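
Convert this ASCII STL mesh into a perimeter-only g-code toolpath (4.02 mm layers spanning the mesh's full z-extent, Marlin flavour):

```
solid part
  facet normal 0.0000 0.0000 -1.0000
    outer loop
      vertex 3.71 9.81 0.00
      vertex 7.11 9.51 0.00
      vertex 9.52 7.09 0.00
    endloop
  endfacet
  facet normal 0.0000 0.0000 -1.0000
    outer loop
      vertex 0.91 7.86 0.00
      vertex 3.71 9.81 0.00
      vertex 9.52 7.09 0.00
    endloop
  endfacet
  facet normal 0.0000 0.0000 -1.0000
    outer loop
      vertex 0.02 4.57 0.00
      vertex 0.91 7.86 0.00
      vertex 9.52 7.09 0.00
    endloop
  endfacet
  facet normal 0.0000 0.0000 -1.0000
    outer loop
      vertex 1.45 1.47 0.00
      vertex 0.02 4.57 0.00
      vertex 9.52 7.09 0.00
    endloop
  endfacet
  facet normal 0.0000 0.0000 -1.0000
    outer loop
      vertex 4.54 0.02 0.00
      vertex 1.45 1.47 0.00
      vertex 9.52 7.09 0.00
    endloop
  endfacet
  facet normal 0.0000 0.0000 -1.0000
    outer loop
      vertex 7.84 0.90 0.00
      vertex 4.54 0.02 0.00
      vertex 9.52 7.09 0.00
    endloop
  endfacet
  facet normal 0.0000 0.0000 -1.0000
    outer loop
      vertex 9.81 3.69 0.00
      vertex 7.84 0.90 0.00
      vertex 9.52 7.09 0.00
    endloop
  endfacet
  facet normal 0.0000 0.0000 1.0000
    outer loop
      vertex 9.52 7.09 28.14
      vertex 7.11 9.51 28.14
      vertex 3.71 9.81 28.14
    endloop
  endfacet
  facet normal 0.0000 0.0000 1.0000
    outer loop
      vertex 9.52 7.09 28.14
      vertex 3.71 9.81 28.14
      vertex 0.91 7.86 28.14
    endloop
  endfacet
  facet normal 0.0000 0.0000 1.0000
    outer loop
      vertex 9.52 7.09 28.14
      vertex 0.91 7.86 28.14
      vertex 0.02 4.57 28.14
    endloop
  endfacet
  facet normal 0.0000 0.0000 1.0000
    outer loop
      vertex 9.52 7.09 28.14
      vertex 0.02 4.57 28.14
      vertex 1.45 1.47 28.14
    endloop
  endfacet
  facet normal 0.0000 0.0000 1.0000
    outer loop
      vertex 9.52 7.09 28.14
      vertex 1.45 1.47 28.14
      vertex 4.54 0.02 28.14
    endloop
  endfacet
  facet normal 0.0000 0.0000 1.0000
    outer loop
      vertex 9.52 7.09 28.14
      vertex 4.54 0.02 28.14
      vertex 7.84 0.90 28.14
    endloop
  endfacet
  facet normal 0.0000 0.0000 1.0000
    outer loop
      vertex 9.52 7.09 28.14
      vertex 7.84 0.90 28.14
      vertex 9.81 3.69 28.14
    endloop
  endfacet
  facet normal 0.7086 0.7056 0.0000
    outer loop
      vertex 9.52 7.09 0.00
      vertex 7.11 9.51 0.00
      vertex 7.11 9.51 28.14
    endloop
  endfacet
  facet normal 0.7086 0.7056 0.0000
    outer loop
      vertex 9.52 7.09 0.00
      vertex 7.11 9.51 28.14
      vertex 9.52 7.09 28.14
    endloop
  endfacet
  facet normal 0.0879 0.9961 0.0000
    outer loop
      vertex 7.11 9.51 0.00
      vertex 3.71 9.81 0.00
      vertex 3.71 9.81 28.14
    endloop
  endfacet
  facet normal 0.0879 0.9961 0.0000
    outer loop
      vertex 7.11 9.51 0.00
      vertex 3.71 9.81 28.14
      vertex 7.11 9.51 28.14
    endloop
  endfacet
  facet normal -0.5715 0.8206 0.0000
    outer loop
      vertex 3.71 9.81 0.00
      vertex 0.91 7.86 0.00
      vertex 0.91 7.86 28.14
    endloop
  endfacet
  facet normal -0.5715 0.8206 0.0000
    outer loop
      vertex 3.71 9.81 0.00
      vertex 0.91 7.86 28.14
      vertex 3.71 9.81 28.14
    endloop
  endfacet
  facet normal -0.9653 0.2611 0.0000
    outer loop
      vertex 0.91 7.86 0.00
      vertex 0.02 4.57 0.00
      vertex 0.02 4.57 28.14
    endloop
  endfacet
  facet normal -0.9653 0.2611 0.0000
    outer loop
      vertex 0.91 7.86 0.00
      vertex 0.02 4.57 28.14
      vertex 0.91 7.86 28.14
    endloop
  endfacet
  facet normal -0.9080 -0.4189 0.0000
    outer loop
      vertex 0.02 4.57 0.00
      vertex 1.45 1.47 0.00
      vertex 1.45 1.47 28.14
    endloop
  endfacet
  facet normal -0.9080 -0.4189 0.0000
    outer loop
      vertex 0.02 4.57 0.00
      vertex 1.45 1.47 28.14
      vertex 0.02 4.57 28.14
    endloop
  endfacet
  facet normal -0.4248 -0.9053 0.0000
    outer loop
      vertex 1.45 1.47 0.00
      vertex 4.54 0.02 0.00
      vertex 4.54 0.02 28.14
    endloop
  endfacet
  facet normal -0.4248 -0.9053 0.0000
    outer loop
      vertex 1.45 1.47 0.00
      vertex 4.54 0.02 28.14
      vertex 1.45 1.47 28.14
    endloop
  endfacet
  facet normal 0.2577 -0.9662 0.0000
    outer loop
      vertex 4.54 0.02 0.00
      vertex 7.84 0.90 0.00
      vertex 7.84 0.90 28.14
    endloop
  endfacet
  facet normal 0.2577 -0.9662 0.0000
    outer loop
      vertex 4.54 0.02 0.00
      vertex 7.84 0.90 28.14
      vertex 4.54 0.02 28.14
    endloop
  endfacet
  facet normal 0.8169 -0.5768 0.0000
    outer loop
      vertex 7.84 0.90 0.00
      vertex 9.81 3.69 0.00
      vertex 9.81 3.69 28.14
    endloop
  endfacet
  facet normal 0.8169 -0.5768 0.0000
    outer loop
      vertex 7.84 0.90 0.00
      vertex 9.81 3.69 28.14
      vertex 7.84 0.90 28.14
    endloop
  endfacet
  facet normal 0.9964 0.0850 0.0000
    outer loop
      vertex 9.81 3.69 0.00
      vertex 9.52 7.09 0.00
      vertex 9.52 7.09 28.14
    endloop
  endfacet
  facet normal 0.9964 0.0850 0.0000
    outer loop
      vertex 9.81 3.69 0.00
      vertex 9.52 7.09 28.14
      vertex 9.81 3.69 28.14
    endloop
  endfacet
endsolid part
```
; perimeter-only toolpath
G21 ; units = mm
G90 ; absolute positioning
G28 ; home
; layer 1
G0 Z4.02
G0 X9.52 Y7.09
G1 X7.11 Y9.51
G1 X3.71 Y9.81
G1 X0.91 Y7.86
G1 X0.02 Y4.57
G1 X1.45 Y1.47
G1 X4.54 Y0.02
G1 X7.84 Y0.90
G1 X9.81 Y3.69
G1 X9.52 Y7.09
; layer 2
G0 Z8.04
G0 X9.52 Y7.09
G1 X7.11 Y9.51
G1 X3.71 Y9.81
G1 X0.91 Y7.86
G1 X0.02 Y4.57
G1 X1.45 Y1.47
G1 X4.54 Y0.02
G1 X7.84 Y0.90
G1 X9.81 Y3.69
G1 X9.52 Y7.09
; layer 3
G0 Z12.06
G0 X9.52 Y7.09
G1 X7.11 Y9.51
G1 X3.71 Y9.81
G1 X0.91 Y7.86
G1 X0.02 Y4.57
G1 X1.45 Y1.47
G1 X4.54 Y0.02
G1 X7.84 Y0.90
G1 X9.81 Y3.69
G1 X9.52 Y7.09
; layer 4
G0 Z16.08
G0 X9.52 Y7.09
G1 X7.11 Y9.51
G1 X3.71 Y9.81
G1 X0.91 Y7.86
G1 X0.02 Y4.57
G1 X1.45 Y1.47
G1 X4.54 Y0.02
G1 X7.84 Y0.90
G1 X9.81 Y3.69
G1 X9.52 Y7.09
; layer 5
G0 Z20.10
G0 X9.52 Y7.09
G1 X7.11 Y9.51
G1 X3.71 Y9.81
G1 X0.91 Y7.86
G1 X0.02 Y4.57
G1 X1.45 Y1.47
G1 X4.54 Y0.02
G1 X7.84 Y0.90
G1 X9.81 Y3.69
G1 X9.52 Y7.09
; layer 6
G0 Z24.12
G0 X9.52 Y7.09
G1 X7.11 Y9.51
G1 X3.71 Y9.81
G1 X0.91 Y7.86
G1 X0.02 Y4.57
G1 X1.45 Y1.47
G1 X4.54 Y0.02
G1 X7.84 Y0.90
G1 X9.81 Y3.69
G1 X9.52 Y7.09
; layer 7
G0 Z28.14
G0 X9.52 Y7.09
G1 X7.11 Y9.51
G1 X3.71 Y9.81
G1 X0.91 Y7.86
G1 X0.02 Y4.57
G1 X1.45 Y1.47
G1 X4.54 Y0.02
G1 X7.84 Y0.90
G1 X9.81 Y3.69
G1 X9.52 Y7.09
M2 ; end

The solid is a regular 9-sided prism (a cylinder approximated with 9 flat sides), circumscribed radius ≈ 4.99 mm, height ≈ 28.1 mm. Slicing at Δz = 4.02 mm — 7 equal slices spanning the solid's height, so layer i sits at z = i·h/7 — gives 7 non-empty perimeters. Each is a 9-segment closed polygon; G0 lifts to the layer z and rapids to the start vertex, then G1 traces the edges.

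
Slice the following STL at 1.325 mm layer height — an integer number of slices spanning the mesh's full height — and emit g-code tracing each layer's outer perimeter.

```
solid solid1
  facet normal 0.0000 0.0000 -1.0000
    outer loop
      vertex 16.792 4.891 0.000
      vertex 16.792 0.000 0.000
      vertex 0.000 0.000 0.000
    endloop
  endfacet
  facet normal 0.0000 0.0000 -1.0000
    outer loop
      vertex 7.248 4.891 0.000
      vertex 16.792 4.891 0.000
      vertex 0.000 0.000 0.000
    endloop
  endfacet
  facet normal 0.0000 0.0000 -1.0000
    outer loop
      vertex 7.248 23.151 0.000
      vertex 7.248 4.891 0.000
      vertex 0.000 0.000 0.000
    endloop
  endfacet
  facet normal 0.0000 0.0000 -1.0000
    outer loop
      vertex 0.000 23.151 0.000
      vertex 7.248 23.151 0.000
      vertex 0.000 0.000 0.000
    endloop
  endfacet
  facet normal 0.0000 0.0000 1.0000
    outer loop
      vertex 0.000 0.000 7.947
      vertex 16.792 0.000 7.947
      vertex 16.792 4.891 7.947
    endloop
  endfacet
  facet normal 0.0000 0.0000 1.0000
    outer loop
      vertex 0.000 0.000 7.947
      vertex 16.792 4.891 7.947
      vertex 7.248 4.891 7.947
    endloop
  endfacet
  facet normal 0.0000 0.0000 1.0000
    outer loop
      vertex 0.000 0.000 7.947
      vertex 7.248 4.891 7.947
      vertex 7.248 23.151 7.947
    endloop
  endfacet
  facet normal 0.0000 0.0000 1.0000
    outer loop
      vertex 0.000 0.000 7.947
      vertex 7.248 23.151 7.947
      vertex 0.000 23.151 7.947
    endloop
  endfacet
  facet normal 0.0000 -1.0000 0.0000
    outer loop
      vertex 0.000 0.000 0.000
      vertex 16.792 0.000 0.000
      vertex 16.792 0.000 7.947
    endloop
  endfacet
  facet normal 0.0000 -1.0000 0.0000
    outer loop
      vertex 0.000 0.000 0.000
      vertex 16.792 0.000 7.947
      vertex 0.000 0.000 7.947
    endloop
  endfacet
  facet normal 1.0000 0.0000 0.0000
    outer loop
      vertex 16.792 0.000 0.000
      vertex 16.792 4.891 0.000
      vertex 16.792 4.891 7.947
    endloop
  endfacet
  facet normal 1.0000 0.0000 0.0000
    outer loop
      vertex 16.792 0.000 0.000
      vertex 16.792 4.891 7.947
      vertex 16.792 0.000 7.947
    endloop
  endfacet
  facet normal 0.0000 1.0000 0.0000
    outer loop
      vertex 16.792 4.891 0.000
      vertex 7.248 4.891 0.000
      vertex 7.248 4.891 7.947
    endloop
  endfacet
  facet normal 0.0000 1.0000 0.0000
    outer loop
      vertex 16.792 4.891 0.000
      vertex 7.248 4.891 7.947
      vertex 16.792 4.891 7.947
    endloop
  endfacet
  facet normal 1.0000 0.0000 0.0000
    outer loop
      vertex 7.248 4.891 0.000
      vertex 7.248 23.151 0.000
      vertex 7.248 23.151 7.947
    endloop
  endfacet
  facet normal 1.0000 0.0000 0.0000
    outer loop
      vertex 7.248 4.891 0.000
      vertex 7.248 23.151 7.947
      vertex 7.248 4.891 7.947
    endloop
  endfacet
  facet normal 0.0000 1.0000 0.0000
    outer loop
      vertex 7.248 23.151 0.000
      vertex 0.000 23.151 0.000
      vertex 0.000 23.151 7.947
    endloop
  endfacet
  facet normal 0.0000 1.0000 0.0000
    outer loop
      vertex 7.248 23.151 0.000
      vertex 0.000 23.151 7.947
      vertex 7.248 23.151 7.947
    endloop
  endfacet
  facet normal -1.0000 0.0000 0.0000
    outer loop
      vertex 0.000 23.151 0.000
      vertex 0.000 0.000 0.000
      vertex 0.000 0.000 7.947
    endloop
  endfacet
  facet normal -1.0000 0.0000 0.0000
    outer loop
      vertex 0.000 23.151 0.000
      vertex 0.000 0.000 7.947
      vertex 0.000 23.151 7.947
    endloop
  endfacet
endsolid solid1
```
; perimeter-only toolpath
G21 ; units = mm
G90 ; absolute positioning
G28 ; home
; layer 1
G0 Z1.325
G0 X0.000 Y0.000
G1 X16.792 Y0.000
G1 X16.792 Y4.891
G1 X7.248 Y4.891
G1 X7.248 Y23.151
G1 X0.000 Y23.151
G1 X0.000 Y0.000
; layer 2
G0 Z2.649
G0 X0.000 Y0.000
G1 X16.792 Y0.000
G1 X16.792 Y4.891
G1 X7.248 Y4.891
G1 X7.248 Y23.151
G1 X0.000 Y23.151
G1 X0.000 Y0.000
; layer 3
G0 Z3.974
G0 X0.000 Y0.000
G1 X16.792 Y0.000
G1 X16.792 Y4.891
G1 X7.248 Y4.891
G1 X7.248 Y23.151
G1 X0.000 Y23.151
G1 X0.000 Y0.000
; layer 4
G0 Z5.298
G0 X0.000 Y0.000
G1 X16.792 Y0.000
G1 X16.792 Y4.891
G1 X7.248 Y4.891
G1 X7.248 Y23.151
G1 X0.000 Y23.151
G1 X0.000 Y0.000
; layer 5
G0 Z6.623
G0 X0.000 Y0.000
G1 X16.792 Y0.000
G1 X16.792 Y4.891
G1 X7.248 Y4.891
G1 X7.248 Y23.151
G1 X0.000 Y23.151
G1 X0.000 Y0.000
; layer 6
G0 Z7.947
G0 X0.000 Y0.000
G1 X16.792 Y0.000
G1 X16.792 Y4.891
G1 X7.248 Y4.891
G1 X7.248 Y23.151
G1 X0.000 Y23.151
G1 X0.000 Y0.000
M2 ; end

The solid is an L-shaped prism: outer 16.8 × 23.2 mm, arm thicknesses ≈ 4.89 mm (horizontal) and 7.25 mm (vertical), extruded 7.95 mm in z. Slicing at Δz = 1.325 mm — 6 equal slices spanning the solid's height, so layer i sits at z = i·h/6 — gives 6 non-empty perimeters. Each is a 6-segment closed polygon; G0 lifts to the layer z and rapids to the start vertex, then G1 traces the edges.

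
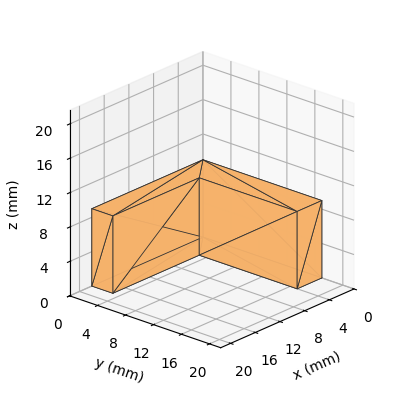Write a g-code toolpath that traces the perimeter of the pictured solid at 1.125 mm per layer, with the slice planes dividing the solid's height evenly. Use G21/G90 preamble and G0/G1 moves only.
Reading the render: the shape is an L-shaped prism: outer 18 × 17 mm, arm thicknesses ≈ 3 mm (horizontal) and 4 mm (vertical), extruded 9 mm in z (dimensions read to the nearest mm from the axis ticks). For the g-code, the solid's height is divided into equal slices at the stated Δz and each level perimeter traced with G1 moves after a G0 lift.

; perimeter-only toolpath
G21 ; units = mm
G90 ; absolute positioning
G28 ; home
; layer 1
G0 Z1.125
G0 X0.000 Y0.000
G1 X18.000 Y0.000
G1 X18.000 Y3.000
G1 X4.000 Y3.000
G1 X4.000 Y17.000
G1 X0.000 Y17.000
G1 X0.000 Y0.000
; layer 2
G0 Z2.250
G0 X0.000 Y0.000
G1 X18.000 Y0.000
G1 X18.000 Y3.000
G1 X4.000 Y3.000
G1 X4.000 Y17.000
G1 X0.000 Y17.000
G1 X0.000 Y0.000
; layer 3
G0 Z3.375
G0 X0.000 Y0.000
G1 X18.000 Y0.000
G1 X18.000 Y3.000
G1 X4.000 Y3.000
G1 X4.000 Y17.000
G1 X0.000 Y17.000
G1 X0.000 Y0.000
; layer 4
G0 Z4.500
G0 X0.000 Y0.000
G1 X18.000 Y0.000
G1 X18.000 Y3.000
G1 X4.000 Y3.000
G1 X4.000 Y17.000
G1 X0.000 Y17.000
G1 X0.000 Y0.000
; layer 5
G0 Z5.625
G0 X0.000 Y0.000
G1 X18.000 Y0.000
G1 X18.000 Y3.000
G1 X4.000 Y3.000
G1 X4.000 Y17.000
G1 X0.000 Y17.000
G1 X0.000 Y0.000
; layer 6
G0 Z6.750
G0 X0.000 Y0.000
G1 X18.000 Y0.000
G1 X18.000 Y3.000
G1 X4.000 Y3.000
G1 X4.000 Y17.000
G1 X0.000 Y17.000
G1 X0.000 Y0.000
; layer 7
G0 Z7.875
G0 X0.000 Y0.000
G1 X18.000 Y0.000
G1 X18.000 Y3.000
G1 X4.000 Y3.000
G1 X4.000 Y17.000
G1 X0.000 Y17.000
G1 X0.000 Y0.000
; layer 8
G0 Z9.000
G0 X0.000 Y0.000
G1 X18.000 Y0.000
G1 X18.000 Y3.000
G1 X4.000 Y3.000
G1 X4.000 Y17.000
G1 X0.000 Y17.000
G1 X0.000 Y0.000
M2 ; end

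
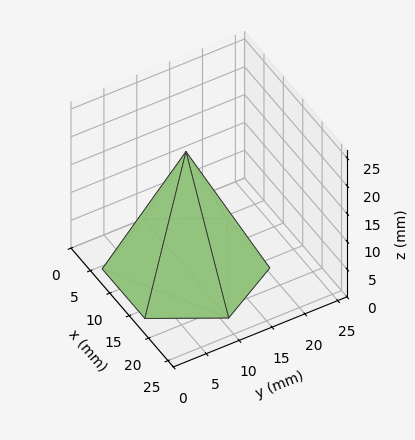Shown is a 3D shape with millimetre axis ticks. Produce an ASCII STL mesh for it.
Reading the render: the shape is a regular 6-sided pyramid, base circumscribed radius ≈ 11 mm, apex at z ≈ 21 mm (dimensions read to the nearest mm from the axis ticks). For the STL, each face is triangulated and given an outward normal.

solid part
  facet normal 0.0000 0.0000 -1.0000
    outer loop
      vertex 5.5 20.5 0.0
      vertex 16.5 20.5 0.0
      vertex 22.0 11.0 0.0
    endloop
  endfacet
  facet normal 0.0000 0.0000 -1.0000
    outer loop
      vertex 0.0 11.0 0.0
      vertex 5.5 20.5 0.0
      vertex 22.0 11.0 0.0
    endloop
  endfacet
  facet normal 0.0000 0.0000 -1.0000
    outer loop
      vertex 5.5 1.5 0.0
      vertex 0.0 11.0 0.0
      vertex 22.0 11.0 0.0
    endloop
  endfacet
  facet normal 0.0000 0.0000 -1.0000
    outer loop
      vertex 16.5 1.5 0.0
      vertex 5.5 1.5 0.0
      vertex 22.0 11.0 0.0
    endloop
  endfacet
  facet normal 0.7882 0.4563 0.4129
    outer loop
      vertex 22.0 11.0 0.0
      vertex 16.5 20.5 0.0
      vertex 11.0 11.0 21.0
    endloop
  endfacet
  facet normal 0.0000 0.9111 0.4122
    outer loop
      vertex 16.5 20.5 0.0
      vertex 5.5 20.5 0.0
      vertex 11.0 11.0 21.0
    endloop
  endfacet
  facet normal -0.7882 0.4563 0.4129
    outer loop
      vertex 5.5 20.5 0.0
      vertex 0.0 11.0 0.0
      vertex 11.0 11.0 21.0
    endloop
  endfacet
  facet normal -0.7882 -0.4563 0.4129
    outer loop
      vertex 0.0 11.0 0.0
      vertex 5.5 1.5 0.0
      vertex 11.0 11.0 21.0
    endloop
  endfacet
  facet normal 0.0000 -0.9111 0.4122
    outer loop
      vertex 5.5 1.5 0.0
      vertex 16.5 1.5 0.0
      vertex 11.0 11.0 21.0
    endloop
  endfacet
  facet normal 0.7882 -0.4563 0.4129
    outer loop
      vertex 16.5 1.5 0.0
      vertex 22.0 11.0 0.0
      vertex 11.0 11.0 21.0
    endloop
  endfacet
endsolid part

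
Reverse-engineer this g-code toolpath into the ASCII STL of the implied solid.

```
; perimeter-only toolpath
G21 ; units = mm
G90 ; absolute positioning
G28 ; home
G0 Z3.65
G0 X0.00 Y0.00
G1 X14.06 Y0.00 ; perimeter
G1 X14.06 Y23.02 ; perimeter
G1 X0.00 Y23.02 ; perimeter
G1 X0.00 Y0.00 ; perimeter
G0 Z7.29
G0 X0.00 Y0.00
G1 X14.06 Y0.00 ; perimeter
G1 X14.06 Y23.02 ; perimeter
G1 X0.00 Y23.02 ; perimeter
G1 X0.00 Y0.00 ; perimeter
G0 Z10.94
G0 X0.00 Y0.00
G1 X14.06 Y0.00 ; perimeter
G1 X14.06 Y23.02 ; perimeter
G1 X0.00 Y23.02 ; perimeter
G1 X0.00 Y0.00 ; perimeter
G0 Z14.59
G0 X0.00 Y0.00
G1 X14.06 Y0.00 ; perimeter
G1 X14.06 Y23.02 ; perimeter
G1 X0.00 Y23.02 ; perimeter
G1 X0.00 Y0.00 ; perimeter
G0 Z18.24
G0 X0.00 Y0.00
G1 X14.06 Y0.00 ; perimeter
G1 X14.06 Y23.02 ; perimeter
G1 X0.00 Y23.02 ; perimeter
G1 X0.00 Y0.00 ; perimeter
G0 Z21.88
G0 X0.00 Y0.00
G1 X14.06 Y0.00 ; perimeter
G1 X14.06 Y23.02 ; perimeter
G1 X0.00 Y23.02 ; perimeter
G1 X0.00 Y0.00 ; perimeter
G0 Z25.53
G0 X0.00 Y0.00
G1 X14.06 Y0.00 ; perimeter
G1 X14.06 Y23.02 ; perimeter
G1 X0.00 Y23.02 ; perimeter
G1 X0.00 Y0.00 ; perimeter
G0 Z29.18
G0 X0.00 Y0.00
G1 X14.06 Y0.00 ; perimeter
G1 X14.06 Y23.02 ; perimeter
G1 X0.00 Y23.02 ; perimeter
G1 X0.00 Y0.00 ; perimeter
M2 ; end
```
solid part
  facet normal 0.0000 0.0000 -1.0000
    outer loop
      vertex 14.06 23.02 0.00
      vertex 14.06 0.00 0.00
      vertex 0.00 0.00 0.00
    endloop
  endfacet
  facet normal 0.0000 0.0000 -1.0000
    outer loop
      vertex 0.00 23.02 0.00
      vertex 14.06 23.02 0.00
      vertex 0.00 0.00 0.00
    endloop
  endfacet
  facet normal 0.0000 0.0000 1.0000
    outer loop
      vertex 0.00 0.00 29.18
      vertex 14.06 0.00 29.18
      vertex 14.06 23.02 29.18
    endloop
  endfacet
  facet normal 0.0000 0.0000 1.0000
    outer loop
      vertex 0.00 0.00 29.18
      vertex 14.06 23.02 29.18
      vertex 0.00 23.02 29.18
    endloop
  endfacet
  facet normal 0.0000 -1.0000 0.0000
    outer loop
      vertex 0.00 0.00 0.00
      vertex 14.06 0.00 0.00
      vertex 14.06 0.00 29.18
    endloop
  endfacet
  facet normal 0.0000 -1.0000 0.0000
    outer loop
      vertex 0.00 0.00 0.00
      vertex 14.06 0.00 29.18
      vertex 0.00 0.00 29.18
    endloop
  endfacet
  facet normal 0.0000 1.0000 0.0000
    outer loop
      vertex 14.06 23.02 29.18
      vertex 14.06 23.02 0.00
      vertex 0.00 23.02 0.00
    endloop
  endfacet
  facet normal 0.0000 1.0000 0.0000
    outer loop
      vertex 0.00 23.02 29.18
      vertex 14.06 23.02 29.18
      vertex 0.00 23.02 0.00
    endloop
  endfacet
  facet normal -1.0000 0.0000 0.0000
    outer loop
      vertex 0.00 23.02 29.18
      vertex 0.00 23.02 0.00
      vertex 0.00 0.00 0.00
    endloop
  endfacet
  facet normal -1.0000 0.0000 0.0000
    outer loop
      vertex 0.00 0.00 29.18
      vertex 0.00 23.02 29.18
      vertex 0.00 0.00 0.00
    endloop
  endfacet
  facet normal 1.0000 0.0000 0.0000
    outer loop
      vertex 14.06 0.00 0.00
      vertex 14.06 23.02 0.00
      vertex 14.06 23.02 29.18
    endloop
  endfacet
  facet normal 1.0000 0.0000 0.0000
    outer loop
      vertex 14.06 0.00 0.00
      vertex 14.06 23.02 29.18
      vertex 14.06 0.00 29.18
    endloop
  endfacet
endsolid part

The G0 Z moves step by Δz≈3.65 mm. Every layer's G1 loop is the same polygon, so the solid is a straight extrusion of it from z=0 to z≈29.2. Closing with flat bottom and top caps and triangulating gives 12 facets — a rectangular box, roughly 14.1 × 23 mm footprint and 29.2 mm tall.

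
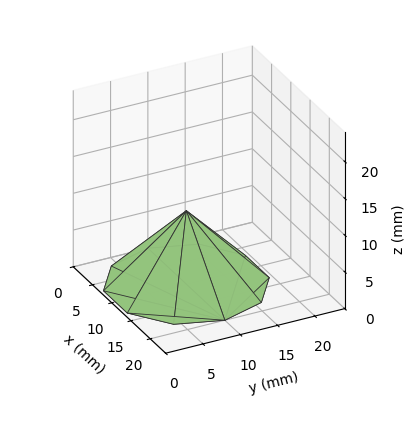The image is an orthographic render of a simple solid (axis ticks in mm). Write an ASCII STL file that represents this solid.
Reading the render: the shape is a regular 10-sided pyramid, base circumscribed radius ≈ 10 mm, apex at z ≈ 10 mm (dimensions read to the nearest mm from the axis ticks). For the STL, each face is triangulated and given an outward normal.

solid part
  facet normal 0.0000 0.0000 -1.0000
    outer loop
      vertex 13.090 19.511 0.000
      vertex 18.090 15.878 0.000
      vertex 20.000 10.000 0.000
    endloop
  endfacet
  facet normal 0.0000 0.0000 -1.0000
    outer loop
      vertex 6.910 19.511 0.000
      vertex 13.090 19.511 0.000
      vertex 20.000 10.000 0.000
    endloop
  endfacet
  facet normal 0.0000 0.0000 -1.0000
    outer loop
      vertex 1.910 15.878 0.000
      vertex 6.910 19.511 0.000
      vertex 20.000 10.000 0.000
    endloop
  endfacet
  facet normal 0.0000 0.0000 -1.0000
    outer loop
      vertex 0.000 10.000 0.000
      vertex 1.910 15.878 0.000
      vertex 20.000 10.000 0.000
    endloop
  endfacet
  facet normal 0.0000 0.0000 -1.0000
    outer loop
      vertex 1.910 4.122 0.000
      vertex 0.000 10.000 0.000
      vertex 20.000 10.000 0.000
    endloop
  endfacet
  facet normal 0.0000 0.0000 -1.0000
    outer loop
      vertex 6.910 0.489 0.000
      vertex 1.910 4.122 0.000
      vertex 20.000 10.000 0.000
    endloop
  endfacet
  facet normal 0.0000 0.0000 -1.0000
    outer loop
      vertex 13.090 0.489 0.000
      vertex 6.910 0.489 0.000
      vertex 20.000 10.000 0.000
    endloop
  endfacet
  facet normal 0.0000 0.0000 -1.0000
    outer loop
      vertex 18.090 4.122 0.000
      vertex 13.090 0.489 0.000
      vertex 20.000 10.000 0.000
    endloop
  endfacet
  facet normal 0.6891 0.2239 0.6891
    outer loop
      vertex 20.000 10.000 0.000
      vertex 18.090 15.878 0.000
      vertex 10.000 10.000 10.000
    endloop
  endfacet
  facet normal 0.4259 0.5862 0.6892
    outer loop
      vertex 18.090 15.878 0.000
      vertex 13.090 19.511 0.000
      vertex 10.000 10.000 10.000
    endloop
  endfacet
  facet normal 0.0000 0.7246 0.6892
    outer loop
      vertex 13.090 19.511 0.000
      vertex 6.910 19.511 0.000
      vertex 10.000 10.000 10.000
    endloop
  endfacet
  facet normal -0.4259 0.5862 0.6892
    outer loop
      vertex 6.910 19.511 0.000
      vertex 1.910 15.878 0.000
      vertex 10.000 10.000 10.000
    endloop
  endfacet
  facet normal -0.6891 0.2239 0.6891
    outer loop
      vertex 1.910 15.878 0.000
      vertex 0.000 10.000 0.000
      vertex 10.000 10.000 10.000
    endloop
  endfacet
  facet normal -0.6891 -0.2239 0.6891
    outer loop
      vertex 0.000 10.000 0.000
      vertex 1.910 4.122 0.000
      vertex 10.000 10.000 10.000
    endloop
  endfacet
  facet normal -0.4259 -0.5862 0.6892
    outer loop
      vertex 1.910 4.122 0.000
      vertex 6.910 0.489 0.000
      vertex 10.000 10.000 10.000
    endloop
  endfacet
  facet normal 0.0000 -0.7246 0.6892
    outer loop
      vertex 6.910 0.489 0.000
      vertex 13.090 0.489 0.000
      vertex 10.000 10.000 10.000
    endloop
  endfacet
  facet normal 0.4259 -0.5862 0.6892
    outer loop
      vertex 13.090 0.489 0.000
      vertex 18.090 4.122 0.000
      vertex 10.000 10.000 10.000
    endloop
  endfacet
  facet normal 0.6891 -0.2239 0.6891
    outer loop
      vertex 18.090 4.122 0.000
      vertex 20.000 10.000 0.000
      vertex 10.000 10.000 10.000
    endloop
  endfacet
endsolid part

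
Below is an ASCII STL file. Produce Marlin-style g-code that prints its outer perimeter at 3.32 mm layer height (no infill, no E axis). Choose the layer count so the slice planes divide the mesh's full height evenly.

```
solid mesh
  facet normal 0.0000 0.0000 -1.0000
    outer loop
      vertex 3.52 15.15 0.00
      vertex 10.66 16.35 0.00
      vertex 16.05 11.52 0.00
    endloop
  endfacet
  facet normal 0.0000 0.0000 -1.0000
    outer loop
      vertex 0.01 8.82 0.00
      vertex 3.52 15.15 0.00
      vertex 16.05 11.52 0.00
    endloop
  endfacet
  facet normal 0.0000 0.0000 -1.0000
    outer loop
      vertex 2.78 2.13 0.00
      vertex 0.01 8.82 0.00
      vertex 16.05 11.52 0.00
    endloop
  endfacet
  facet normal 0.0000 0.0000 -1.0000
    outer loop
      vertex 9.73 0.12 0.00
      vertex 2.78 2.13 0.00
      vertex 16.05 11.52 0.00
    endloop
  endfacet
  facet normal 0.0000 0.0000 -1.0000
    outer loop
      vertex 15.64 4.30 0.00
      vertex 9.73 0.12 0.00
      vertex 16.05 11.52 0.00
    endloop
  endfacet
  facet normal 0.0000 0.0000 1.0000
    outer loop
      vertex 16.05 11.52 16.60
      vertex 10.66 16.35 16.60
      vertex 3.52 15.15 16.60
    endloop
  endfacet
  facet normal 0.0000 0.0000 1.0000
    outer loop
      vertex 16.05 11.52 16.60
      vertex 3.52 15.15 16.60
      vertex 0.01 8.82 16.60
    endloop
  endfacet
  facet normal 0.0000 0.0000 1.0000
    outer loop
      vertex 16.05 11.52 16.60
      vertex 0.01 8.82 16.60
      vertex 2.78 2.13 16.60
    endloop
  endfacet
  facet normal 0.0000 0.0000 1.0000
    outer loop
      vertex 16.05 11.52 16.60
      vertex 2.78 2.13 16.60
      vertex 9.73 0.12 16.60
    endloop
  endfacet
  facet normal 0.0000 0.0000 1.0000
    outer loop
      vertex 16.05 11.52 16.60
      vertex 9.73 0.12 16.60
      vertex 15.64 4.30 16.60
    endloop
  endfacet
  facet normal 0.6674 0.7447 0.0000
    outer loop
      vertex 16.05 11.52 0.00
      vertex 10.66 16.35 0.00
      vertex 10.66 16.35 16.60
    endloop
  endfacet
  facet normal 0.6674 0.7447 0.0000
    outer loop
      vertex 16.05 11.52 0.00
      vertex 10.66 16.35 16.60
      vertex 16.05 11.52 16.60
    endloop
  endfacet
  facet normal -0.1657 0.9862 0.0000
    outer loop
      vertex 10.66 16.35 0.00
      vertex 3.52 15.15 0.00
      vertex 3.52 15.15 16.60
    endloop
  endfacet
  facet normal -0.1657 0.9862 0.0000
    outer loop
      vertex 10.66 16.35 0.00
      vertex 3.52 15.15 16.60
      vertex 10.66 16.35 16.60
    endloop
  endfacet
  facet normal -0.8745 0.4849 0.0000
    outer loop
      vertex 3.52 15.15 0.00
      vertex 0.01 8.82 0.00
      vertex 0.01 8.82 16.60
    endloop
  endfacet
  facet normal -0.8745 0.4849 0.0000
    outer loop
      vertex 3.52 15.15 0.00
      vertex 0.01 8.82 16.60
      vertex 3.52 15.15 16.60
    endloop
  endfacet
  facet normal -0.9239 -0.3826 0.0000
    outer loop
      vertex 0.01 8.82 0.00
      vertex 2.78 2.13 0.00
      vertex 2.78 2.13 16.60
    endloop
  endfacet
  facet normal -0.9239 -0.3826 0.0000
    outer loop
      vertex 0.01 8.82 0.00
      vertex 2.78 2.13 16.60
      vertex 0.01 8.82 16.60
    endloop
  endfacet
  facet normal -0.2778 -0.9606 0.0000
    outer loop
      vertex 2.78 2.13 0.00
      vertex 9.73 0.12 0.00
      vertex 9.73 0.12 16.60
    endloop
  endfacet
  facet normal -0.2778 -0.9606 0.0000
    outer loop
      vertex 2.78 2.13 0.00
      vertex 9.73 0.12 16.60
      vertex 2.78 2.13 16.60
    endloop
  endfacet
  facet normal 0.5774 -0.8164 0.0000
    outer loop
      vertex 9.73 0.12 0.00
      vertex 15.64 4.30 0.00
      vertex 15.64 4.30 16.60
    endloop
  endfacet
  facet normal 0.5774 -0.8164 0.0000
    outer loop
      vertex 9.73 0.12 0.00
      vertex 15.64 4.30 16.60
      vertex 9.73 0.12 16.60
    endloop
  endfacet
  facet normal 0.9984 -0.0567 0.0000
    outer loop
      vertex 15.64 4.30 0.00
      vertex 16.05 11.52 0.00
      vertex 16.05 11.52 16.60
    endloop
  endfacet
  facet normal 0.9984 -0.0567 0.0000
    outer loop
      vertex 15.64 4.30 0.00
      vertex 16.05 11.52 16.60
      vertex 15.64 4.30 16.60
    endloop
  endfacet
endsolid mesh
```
; perimeter-only toolpath
G21 ; units = mm
G90 ; absolute positioning
G28 ; home
; layer 1
G0 Z3.32
G0 X16.05 Y11.52
G1 X10.66 Y16.35
G1 X3.52 Y15.15
G1 X0.01 Y8.82
G1 X2.78 Y2.13
G1 X9.73 Y0.12
G1 X15.64 Y4.30
G1 X16.05 Y11.52
; layer 2
G0 Z6.64
G0 X16.05 Y11.52
G1 X10.66 Y16.35
G1 X3.52 Y15.15
G1 X0.01 Y8.82
G1 X2.78 Y2.13
G1 X9.73 Y0.12
G1 X15.64 Y4.30
G1 X16.05 Y11.52
; layer 3
G0 Z9.96
G0 X16.05 Y11.52
G1 X10.66 Y16.35
G1 X3.52 Y15.15
G1 X0.01 Y8.82
G1 X2.78 Y2.13
G1 X9.73 Y0.12
G1 X15.64 Y4.30
G1 X16.05 Y11.52
; layer 4
G0 Z13.28
G0 X16.05 Y11.52
G1 X10.66 Y16.35
G1 X3.52 Y15.15
G1 X0.01 Y8.82
G1 X2.78 Y2.13
G1 X9.73 Y0.12
G1 X15.64 Y4.30
G1 X16.05 Y11.52
; layer 5
G0 Z16.60
G0 X16.05 Y11.52
G1 X10.66 Y16.35
G1 X3.52 Y15.15
G1 X0.01 Y8.82
G1 X2.78 Y2.13
G1 X9.73 Y0.12
G1 X15.64 Y4.30
G1 X16.05 Y11.52
M2 ; end

The solid is a regular 7-sided prism (a cylinder approximated with 7 flat sides), circumscribed radius ≈ 8.34 mm, height ≈ 16.6 mm. Slicing at Δz = 3.32 mm — 5 equal slices spanning the solid's height, so layer i sits at z = i·h/5 — gives 5 non-empty perimeters. Each is a 7-segment closed polygon; G0 lifts to the layer z and rapids to the start vertex, then G1 traces the edges.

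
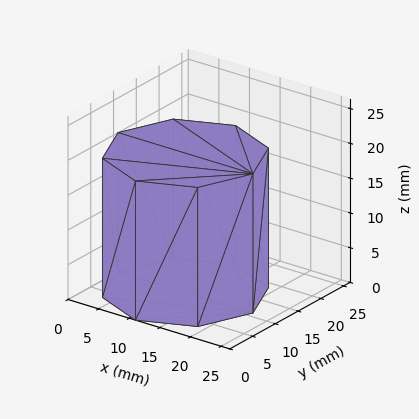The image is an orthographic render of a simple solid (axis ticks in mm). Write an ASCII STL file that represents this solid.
Reading the render: the shape is a regular 8-sided prism (a cylinder approximated with 8 flat sides), circumscribed radius ≈ 11 mm, height ≈ 20 mm (dimensions read to the nearest mm from the axis ticks). For the STL, each face is triangulated and given an outward normal.

solid part
  facet normal 0.0000 0.0000 -1.0000
    outer loop
      vertex 11.00 22.00 0.00
      vertex 18.78 18.78 0.00
      vertex 22.00 11.00 0.00
    endloop
  endfacet
  facet normal 0.0000 0.0000 -1.0000
    outer loop
      vertex 3.22 18.78 0.00
      vertex 11.00 22.00 0.00
      vertex 22.00 11.00 0.00
    endloop
  endfacet
  facet normal 0.0000 0.0000 -1.0000
    outer loop
      vertex 0.00 11.00 0.00
      vertex 3.22 18.78 0.00
      vertex 22.00 11.00 0.00
    endloop
  endfacet
  facet normal 0.0000 0.0000 -1.0000
    outer loop
      vertex 3.22 3.22 0.00
      vertex 0.00 11.00 0.00
      vertex 22.00 11.00 0.00
    endloop
  endfacet
  facet normal 0.0000 0.0000 -1.0000
    outer loop
      vertex 11.00 0.00 0.00
      vertex 3.22 3.22 0.00
      vertex 22.00 11.00 0.00
    endloop
  endfacet
  facet normal 0.0000 0.0000 -1.0000
    outer loop
      vertex 18.78 3.22 0.00
      vertex 11.00 0.00 0.00
      vertex 22.00 11.00 0.00
    endloop
  endfacet
  facet normal 0.0000 0.0000 1.0000
    outer loop
      vertex 22.00 11.00 20.00
      vertex 18.78 18.78 20.00
      vertex 11.00 22.00 20.00
    endloop
  endfacet
  facet normal 0.0000 0.0000 1.0000
    outer loop
      vertex 22.00 11.00 20.00
      vertex 11.00 22.00 20.00
      vertex 3.22 18.78 20.00
    endloop
  endfacet
  facet normal 0.0000 0.0000 1.0000
    outer loop
      vertex 22.00 11.00 20.00
      vertex 3.22 18.78 20.00
      vertex 0.00 11.00 20.00
    endloop
  endfacet
  facet normal 0.0000 0.0000 1.0000
    outer loop
      vertex 22.00 11.00 20.00
      vertex 0.00 11.00 20.00
      vertex 3.22 3.22 20.00
    endloop
  endfacet
  facet normal 0.0000 0.0000 1.0000
    outer loop
      vertex 22.00 11.00 20.00
      vertex 3.22 3.22 20.00
      vertex 11.00 0.00 20.00
    endloop
  endfacet
  facet normal 0.0000 0.0000 1.0000
    outer loop
      vertex 22.00 11.00 20.00
      vertex 11.00 0.00 20.00
      vertex 18.78 3.22 20.00
    endloop
  endfacet
  facet normal 0.9240 0.3824 0.0000
    outer loop
      vertex 22.00 11.00 0.00
      vertex 18.78 18.78 0.00
      vertex 18.78 18.78 20.00
    endloop
  endfacet
  facet normal 0.9240 0.3824 0.0000
    outer loop
      vertex 22.00 11.00 0.00
      vertex 18.78 18.78 20.00
      vertex 22.00 11.00 20.00
    endloop
  endfacet
  facet normal 0.3824 0.9240 0.0000
    outer loop
      vertex 18.78 18.78 0.00
      vertex 11.00 22.00 0.00
      vertex 11.00 22.00 20.00
    endloop
  endfacet
  facet normal 0.3824 0.9240 0.0000
    outer loop
      vertex 18.78 18.78 0.00
      vertex 11.00 22.00 20.00
      vertex 18.78 18.78 20.00
    endloop
  endfacet
  facet normal -0.3824 0.9240 0.0000
    outer loop
      vertex 11.00 22.00 0.00
      vertex 3.22 18.78 0.00
      vertex 3.22 18.78 20.00
    endloop
  endfacet
  facet normal -0.3824 0.9240 0.0000
    outer loop
      vertex 11.00 22.00 0.00
      vertex 3.22 18.78 20.00
      vertex 11.00 22.00 20.00
    endloop
  endfacet
  facet normal -0.9240 0.3824 0.0000
    outer loop
      vertex 3.22 18.78 0.00
      vertex 0.00 11.00 0.00
      vertex 0.00 11.00 20.00
    endloop
  endfacet
  facet normal -0.9240 0.3824 0.0000
    outer loop
      vertex 3.22 18.78 0.00
      vertex 0.00 11.00 20.00
      vertex 3.22 18.78 20.00
    endloop
  endfacet
  facet normal -0.9240 -0.3824 0.0000
    outer loop
      vertex 0.00 11.00 0.00
      vertex 3.22 3.22 0.00
      vertex 3.22 3.22 20.00
    endloop
  endfacet
  facet normal -0.9240 -0.3824 0.0000
    outer loop
      vertex 0.00 11.00 0.00
      vertex 3.22 3.22 20.00
      vertex 0.00 11.00 20.00
    endloop
  endfacet
  facet normal -0.3824 -0.9240 0.0000
    outer loop
      vertex 3.22 3.22 0.00
      vertex 11.00 0.00 0.00
      vertex 11.00 0.00 20.00
    endloop
  endfacet
  facet normal -0.3824 -0.9240 0.0000
    outer loop
      vertex 3.22 3.22 0.00
      vertex 11.00 0.00 20.00
      vertex 3.22 3.22 20.00
    endloop
  endfacet
  facet normal 0.3824 -0.9240 0.0000
    outer loop
      vertex 11.00 0.00 0.00
      vertex 18.78 3.22 0.00
      vertex 18.78 3.22 20.00
    endloop
  endfacet
  facet normal 0.3824 -0.9240 0.0000
    outer loop
      vertex 11.00 0.00 0.00
      vertex 18.78 3.22 20.00
      vertex 11.00 0.00 20.00
    endloop
  endfacet
  facet normal 0.9240 -0.3824 0.0000
    outer loop
      vertex 18.78 3.22 0.00
      vertex 22.00 11.00 0.00
      vertex 22.00 11.00 20.00
    endloop
  endfacet
  facet normal 0.9240 -0.3824 0.0000
    outer loop
      vertex 18.78 3.22 0.00
      vertex 22.00 11.00 20.00
      vertex 18.78 3.22 20.00
    endloop
  endfacet
endsolid part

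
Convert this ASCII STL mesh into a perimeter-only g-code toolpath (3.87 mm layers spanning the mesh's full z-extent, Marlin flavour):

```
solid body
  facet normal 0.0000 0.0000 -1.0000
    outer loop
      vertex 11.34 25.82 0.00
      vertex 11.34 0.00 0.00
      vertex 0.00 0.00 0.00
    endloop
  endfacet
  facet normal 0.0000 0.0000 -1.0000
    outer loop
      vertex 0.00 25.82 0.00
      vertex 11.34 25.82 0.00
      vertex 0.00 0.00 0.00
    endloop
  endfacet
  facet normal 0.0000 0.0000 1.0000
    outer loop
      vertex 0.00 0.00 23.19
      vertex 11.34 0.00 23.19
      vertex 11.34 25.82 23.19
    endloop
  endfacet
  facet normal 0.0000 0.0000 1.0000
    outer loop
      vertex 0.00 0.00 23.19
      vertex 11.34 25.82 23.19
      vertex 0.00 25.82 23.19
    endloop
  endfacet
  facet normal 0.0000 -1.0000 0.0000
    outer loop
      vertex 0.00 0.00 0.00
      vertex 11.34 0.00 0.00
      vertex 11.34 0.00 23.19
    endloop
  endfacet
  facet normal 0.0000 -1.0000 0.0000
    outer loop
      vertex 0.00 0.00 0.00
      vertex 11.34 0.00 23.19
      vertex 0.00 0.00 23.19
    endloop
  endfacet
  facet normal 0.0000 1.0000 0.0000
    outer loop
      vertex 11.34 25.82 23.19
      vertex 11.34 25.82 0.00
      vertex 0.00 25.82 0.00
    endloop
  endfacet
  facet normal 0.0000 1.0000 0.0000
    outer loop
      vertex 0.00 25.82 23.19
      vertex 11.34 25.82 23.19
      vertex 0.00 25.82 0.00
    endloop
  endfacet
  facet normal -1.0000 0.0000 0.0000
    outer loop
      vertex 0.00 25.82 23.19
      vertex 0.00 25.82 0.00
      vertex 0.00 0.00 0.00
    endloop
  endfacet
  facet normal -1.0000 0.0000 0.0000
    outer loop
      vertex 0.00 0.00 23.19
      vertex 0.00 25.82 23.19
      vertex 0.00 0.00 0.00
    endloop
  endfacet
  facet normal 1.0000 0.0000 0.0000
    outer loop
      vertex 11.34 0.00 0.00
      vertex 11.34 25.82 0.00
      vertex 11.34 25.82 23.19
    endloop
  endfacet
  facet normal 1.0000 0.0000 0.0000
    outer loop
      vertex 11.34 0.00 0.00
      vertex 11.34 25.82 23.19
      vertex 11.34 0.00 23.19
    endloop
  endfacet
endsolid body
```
; perimeter-only toolpath
G21 ; units = mm
G90 ; absolute positioning
G28 ; home
; layer 1
G0 Z3.87
G0 X0.00 Y0.00
G1 X11.34 Y0.00
G1 X11.34 Y25.82
G1 X0.00 Y25.82
G1 X0.00 Y0.00
; layer 2
G0 Z7.73
G0 X0.00 Y0.00
G1 X11.34 Y0.00
G1 X11.34 Y25.82
G1 X0.00 Y25.82
G1 X0.00 Y0.00
; layer 3
G0 Z11.60
G0 X0.00 Y0.00
G1 X11.34 Y0.00
G1 X11.34 Y25.82
G1 X0.00 Y25.82
G1 X0.00 Y0.00
; layer 4
G0 Z15.46
G0 X0.00 Y0.00
G1 X11.34 Y0.00
G1 X11.34 Y25.82
G1 X0.00 Y25.82
G1 X0.00 Y0.00
; layer 5
G0 Z19.33
G0 X0.00 Y0.00
G1 X11.34 Y0.00
G1 X11.34 Y25.82
G1 X0.00 Y25.82
G1 X0.00 Y0.00
; layer 6
G0 Z23.19
G0 X0.00 Y0.00
G1 X11.34 Y0.00
G1 X11.34 Y25.82
G1 X0.00 Y25.82
G1 X0.00 Y0.00
M2 ; end

The solid is a rectangular box, roughly 11.3 × 25.8 mm footprint and 23.2 mm tall. Slicing at Δz = 3.87 mm — 6 equal slices spanning the solid's height, so layer i sits at z = i·h/6 — gives 6 non-empty perimeters. Each is a 4-segment closed polygon; G0 lifts to the layer z and rapids to the start vertex, then G1 traces the edges.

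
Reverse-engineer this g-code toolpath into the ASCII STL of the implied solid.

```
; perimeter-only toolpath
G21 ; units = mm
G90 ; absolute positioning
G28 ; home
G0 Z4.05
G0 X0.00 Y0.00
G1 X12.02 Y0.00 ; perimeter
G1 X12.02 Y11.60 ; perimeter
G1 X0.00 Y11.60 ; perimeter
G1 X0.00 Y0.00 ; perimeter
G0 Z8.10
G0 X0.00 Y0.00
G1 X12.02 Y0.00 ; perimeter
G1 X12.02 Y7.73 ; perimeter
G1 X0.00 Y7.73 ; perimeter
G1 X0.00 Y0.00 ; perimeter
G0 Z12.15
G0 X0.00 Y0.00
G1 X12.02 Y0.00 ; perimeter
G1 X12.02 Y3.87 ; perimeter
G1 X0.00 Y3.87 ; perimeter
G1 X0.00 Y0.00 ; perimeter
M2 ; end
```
solid part
  facet normal 0.0000 0.0000 -1.0000
    outer loop
      vertex 12.02 15.46 0.00
      vertex 12.02 0.00 0.00
      vertex 0.00 0.00 0.00
    endloop
  endfacet
  facet normal 0.0000 0.0000 -1.0000
    outer loop
      vertex 0.00 15.46 0.00
      vertex 12.02 15.46 0.00
      vertex 0.00 0.00 0.00
    endloop
  endfacet
  facet normal 0.0000 -1.0000 0.0000
    outer loop
      vertex 0.00 0.00 0.00
      vertex 12.02 0.00 0.00
      vertex 12.02 0.00 16.20
    endloop
  endfacet
  facet normal 0.0000 -1.0000 0.0000
    outer loop
      vertex 0.00 0.00 0.00
      vertex 12.02 0.00 16.20
      vertex 0.00 0.00 16.20
    endloop
  endfacet
  facet normal 0.0000 0.7234 0.6904
    outer loop
      vertex 0.00 0.00 16.20
      vertex 12.02 0.00 16.20
      vertex 12.02 15.46 0.00
    endloop
  endfacet
  facet normal 0.0000 0.7234 0.6904
    outer loop
      vertex 0.00 0.00 16.20
      vertex 12.02 15.46 0.00
      vertex 0.00 15.46 0.00
    endloop
  endfacet
  facet normal -1.0000 0.0000 0.0000
    outer loop
      vertex 0.00 0.00 16.20
      vertex 0.00 15.46 0.00
      vertex 0.00 0.00 0.00
    endloop
  endfacet
  facet normal 1.0000 0.0000 0.0000
    outer loop
      vertex 12.02 0.00 0.00
      vertex 12.02 15.46 0.00
      vertex 12.02 0.00 16.20
    endloop
  endfacet
endsolid part

The G0 Z moves step by Δz≈4.05 mm. The G1 loops shrink linearly with z, so the solid tapers from its base footprint up to z≈16.2. Closing with a flat bottom cap and the tapered top and triangulating gives 8 facets — a wedge (ramp): 12 × 15.5 mm base, rising to 16.2 mm along the y=0 edge and sloping linearly to z=0 at y=15.5.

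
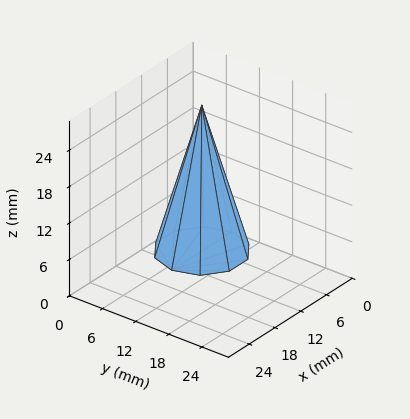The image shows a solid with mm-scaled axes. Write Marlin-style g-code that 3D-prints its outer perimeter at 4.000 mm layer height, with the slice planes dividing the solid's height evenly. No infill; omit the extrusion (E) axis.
Reading the render: the shape is a regular 10-sided pyramid, base circumscribed radius ≈ 7 mm, apex at z ≈ 24 mm (dimensions read to the nearest mm from the axis ticks). For the g-code, the solid's height is divided into equal slices at the stated Δz and each level perimeter traced with G1 moves after a G0 lift.

; perimeter-only toolpath
G21 ; units = mm
G90 ; absolute positioning
G28 ; home
; layer 1
G0 Z4.000
G0 X12.833 Y7.000
G1 X11.719 Y10.428
G1 X8.803 Y12.547
G1 X5.197 Y12.547
G1 X2.281 Y10.428
G1 X1.167 Y7.000
G1 X2.281 Y3.572
G1 X5.197 Y1.452
G1 X8.803 Y1.452
G1 X11.719 Y3.572
G1 X12.833 Y7.000
; layer 2
G0 Z8.000
G0 X11.667 Y7.000
G1 X10.775 Y9.743
G1 X8.442 Y11.438
G1 X5.558 Y11.438
G1 X3.225 Y9.743
G1 X2.333 Y7.000
G1 X3.225 Y4.257
G1 X5.558 Y2.562
G1 X8.442 Y2.562
G1 X10.775 Y4.257
G1 X11.667 Y7.000
; layer 3
G0 Z12.000
G0 X10.500 Y7.000
G1 X9.832 Y9.057
G1 X8.082 Y10.329
G1 X5.918 Y10.329
G1 X4.168 Y9.057
G1 X3.500 Y7.000
G1 X4.168 Y4.943
G1 X5.918 Y3.671
G1 X8.082 Y3.671
G1 X9.832 Y4.943
G1 X10.500 Y7.000
; layer 4
G0 Z16.000
G0 X9.333 Y7.000
G1 X8.888 Y8.371
G1 X7.721 Y9.219
G1 X6.279 Y9.219
G1 X5.112 Y8.371
G1 X4.667 Y7.000
G1 X5.112 Y5.629
G1 X6.279 Y4.781
G1 X7.721 Y4.781
G1 X8.888 Y5.629
G1 X9.333 Y7.000
; layer 5
G0 Z20.000
G0 X8.167 Y7.000
G1 X7.944 Y7.686
G1 X7.361 Y8.110
G1 X6.639 Y8.110
G1 X6.056 Y7.686
G1 X5.833 Y7.000
G1 X6.056 Y6.314
G1 X6.639 Y5.891
G1 X7.361 Y5.891
G1 X7.944 Y6.314
G1 X8.167 Y7.000
M2 ; end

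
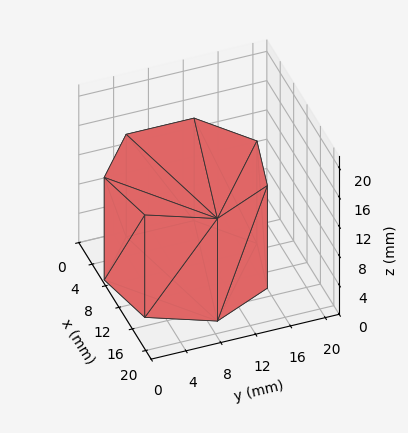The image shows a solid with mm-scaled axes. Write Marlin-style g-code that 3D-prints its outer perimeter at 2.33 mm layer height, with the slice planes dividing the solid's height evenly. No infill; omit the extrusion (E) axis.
Reading the render: the shape is a regular 7-sided prism (a cylinder approximated with 7 flat sides), circumscribed radius ≈ 9 mm, height ≈ 14 mm (dimensions read to the nearest mm from the axis ticks). For the g-code, the solid's height is divided into equal slices at the stated Δz and each level perimeter traced with G1 moves after a G0 lift.

; perimeter-only toolpath
G21 ; units = mm
G90 ; absolute positioning
G28 ; home
; layer 1
G0 Z2.33
G0 X18.00 Y9.00
G1 X14.61 Y16.04
G1 X7.00 Y17.77
G1 X0.89 Y12.90
G1 X0.89 Y5.10
G1 X7.00 Y0.23
G1 X14.61 Y1.96
G1 X18.00 Y9.00
; layer 2
G0 Z4.67
G0 X18.00 Y9.00
G1 X14.61 Y16.04
G1 X7.00 Y17.77
G1 X0.89 Y12.90
G1 X0.89 Y5.10
G1 X7.00 Y0.23
G1 X14.61 Y1.96
G1 X18.00 Y9.00
; layer 3
G0 Z7.00
G0 X18.00 Y9.00
G1 X14.61 Y16.04
G1 X7.00 Y17.77
G1 X0.89 Y12.90
G1 X0.89 Y5.10
G1 X7.00 Y0.23
G1 X14.61 Y1.96
G1 X18.00 Y9.00
; layer 4
G0 Z9.33
G0 X18.00 Y9.00
G1 X14.61 Y16.04
G1 X7.00 Y17.77
G1 X0.89 Y12.90
G1 X0.89 Y5.10
G1 X7.00 Y0.23
G1 X14.61 Y1.96
G1 X18.00 Y9.00
; layer 5
G0 Z11.67
G0 X18.00 Y9.00
G1 X14.61 Y16.04
G1 X7.00 Y17.77
G1 X0.89 Y12.90
G1 X0.89 Y5.10
G1 X7.00 Y0.23
G1 X14.61 Y1.96
G1 X18.00 Y9.00
; layer 6
G0 Z14.00
G0 X18.00 Y9.00
G1 X14.61 Y16.04
G1 X7.00 Y17.77
G1 X0.89 Y12.90
G1 X0.89 Y5.10
G1 X7.00 Y0.23
G1 X14.61 Y1.96
G1 X18.00 Y9.00
M2 ; end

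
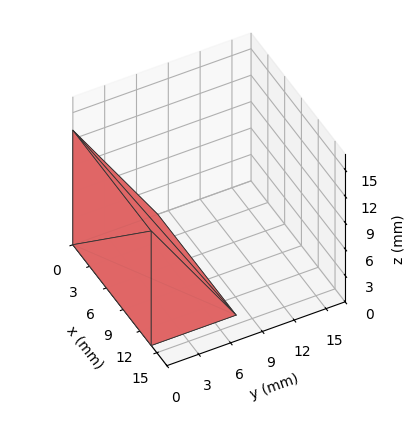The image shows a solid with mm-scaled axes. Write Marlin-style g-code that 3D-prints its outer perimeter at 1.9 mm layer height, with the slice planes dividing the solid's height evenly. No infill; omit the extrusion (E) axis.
Reading the render: the shape is a wedge (ramp): 14 × 8 mm base, rising to 13 mm along the y=0 edge and sloping linearly to z=0 at y=8 (dimensions read to the nearest mm from the axis ticks). For the g-code, the solid's height is divided into equal slices at the stated Δz and each level perimeter traced with G1 moves after a G0 lift.

; perimeter-only toolpath
G21 ; units = mm
G90 ; absolute positioning
G28 ; home
; layer 1
G0 Z1.9
G0 X0.0 Y0.0
G1 X14.0 Y0.0
G1 X14.0 Y6.9
G1 X0.0 Y6.9
G1 X0.0 Y0.0
; layer 2
G0 Z3.7
G0 X0.0 Y0.0
G1 X14.0 Y0.0
G1 X14.0 Y5.7
G1 X0.0 Y5.7
G1 X0.0 Y0.0
; layer 3
G0 Z5.6
G0 X0.0 Y0.0
G1 X14.0 Y0.0
G1 X14.0 Y4.6
G1 X0.0 Y4.6
G1 X0.0 Y0.0
; layer 4
G0 Z7.4
G0 X0.0 Y0.0
G1 X14.0 Y0.0
G1 X14.0 Y3.4
G1 X0.0 Y3.4
G1 X0.0 Y0.0
; layer 5
G0 Z9.3
G0 X0.0 Y0.0
G1 X14.0 Y0.0
G1 X14.0 Y2.3
G1 X0.0 Y2.3
G1 X0.0 Y0.0
; layer 6
G0 Z11.1
G0 X0.0 Y0.0
G1 X14.0 Y0.0
G1 X14.0 Y1.1
G1 X0.0 Y1.1
G1 X0.0 Y0.0
M2 ; end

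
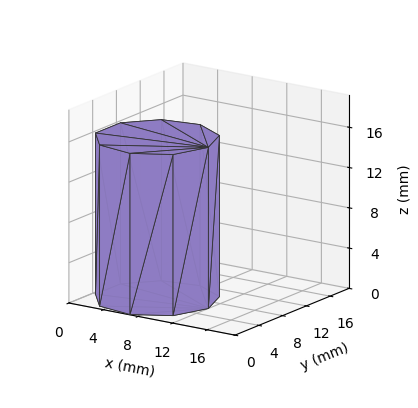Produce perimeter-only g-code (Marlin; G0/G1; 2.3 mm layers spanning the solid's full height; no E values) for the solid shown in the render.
Reading the render: the shape is a regular 9-sided prism (a cylinder approximated with 9 flat sides), circumscribed radius ≈ 6 mm, height ≈ 16 mm (dimensions read to the nearest mm from the axis ticks). For the g-code, the solid's height is divided into equal slices at the stated Δz and each level perimeter traced with G1 moves after a G0 lift.

; perimeter-only toolpath
G21 ; units = mm
G90 ; absolute positioning
G28 ; home
; layer 1
G0 Z2.3
G0 X12.0 Y6.0
G1 X10.6 Y9.9
G1 X7.0 Y11.9
G1 X3.0 Y11.2
G1 X0.4 Y8.1
G1 X0.4 Y3.9
G1 X3.0 Y0.8
G1 X7.0 Y0.1
G1 X10.6 Y2.1
G1 X12.0 Y6.0
; layer 2
G0 Z4.6
G0 X12.0 Y6.0
G1 X10.6 Y9.9
G1 X7.0 Y11.9
G1 X3.0 Y11.2
G1 X0.4 Y8.1
G1 X0.4 Y3.9
G1 X3.0 Y0.8
G1 X7.0 Y0.1
G1 X10.6 Y2.1
G1 X12.0 Y6.0
; layer 3
G0 Z6.9
G0 X12.0 Y6.0
G1 X10.6 Y9.9
G1 X7.0 Y11.9
G1 X3.0 Y11.2
G1 X0.4 Y8.1
G1 X0.4 Y3.9
G1 X3.0 Y0.8
G1 X7.0 Y0.1
G1 X10.6 Y2.1
G1 X12.0 Y6.0
; layer 4
G0 Z9.1
G0 X12.0 Y6.0
G1 X10.6 Y9.9
G1 X7.0 Y11.9
G1 X3.0 Y11.2
G1 X0.4 Y8.1
G1 X0.4 Y3.9
G1 X3.0 Y0.8
G1 X7.0 Y0.1
G1 X10.6 Y2.1
G1 X12.0 Y6.0
; layer 5
G0 Z11.4
G0 X12.0 Y6.0
G1 X10.6 Y9.9
G1 X7.0 Y11.9
G1 X3.0 Y11.2
G1 X0.4 Y8.1
G1 X0.4 Y3.9
G1 X3.0 Y0.8
G1 X7.0 Y0.1
G1 X10.6 Y2.1
G1 X12.0 Y6.0
; layer 6
G0 Z13.7
G0 X12.0 Y6.0
G1 X10.6 Y9.9
G1 X7.0 Y11.9
G1 X3.0 Y11.2
G1 X0.4 Y8.1
G1 X0.4 Y3.9
G1 X3.0 Y0.8
G1 X7.0 Y0.1
G1 X10.6 Y2.1
G1 X12.0 Y6.0
; layer 7
G0 Z16.0
G0 X12.0 Y6.0
G1 X10.6 Y9.9
G1 X7.0 Y11.9
G1 X3.0 Y11.2
G1 X0.4 Y8.1
G1 X0.4 Y3.9
G1 X3.0 Y0.8
G1 X7.0 Y0.1
G1 X10.6 Y2.1
G1 X12.0 Y6.0
M2 ; end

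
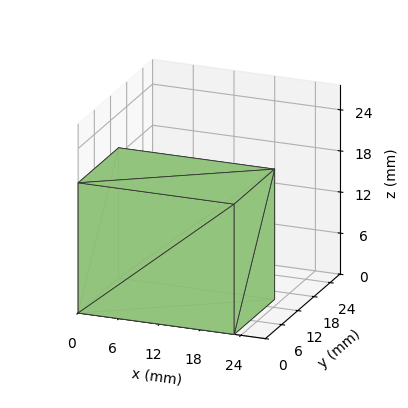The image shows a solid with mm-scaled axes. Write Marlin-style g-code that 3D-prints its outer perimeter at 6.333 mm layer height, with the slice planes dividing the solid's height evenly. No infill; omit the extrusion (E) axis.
Reading the render: the shape is a rectangular box, roughly 23 × 15 mm footprint and 19 mm tall (dimensions read to the nearest mm from the axis ticks). For the g-code, the solid's height is divided into equal slices at the stated Δz and each level perimeter traced with G1 moves after a G0 lift.

; perimeter-only toolpath
G21 ; units = mm
G90 ; absolute positioning
G28 ; home
; layer 1
G0 Z6.333
G0 X0.000 Y0.000
G1 X23.000 Y0.000
G1 X23.000 Y15.000
G1 X0.000 Y15.000
G1 X0.000 Y0.000
; layer 2
G0 Z12.667
G0 X0.000 Y0.000
G1 X23.000 Y0.000
G1 X23.000 Y15.000
G1 X0.000 Y15.000
G1 X0.000 Y0.000
; layer 3
G0 Z19.000
G0 X0.000 Y0.000
G1 X23.000 Y0.000
G1 X23.000 Y15.000
G1 X0.000 Y15.000
G1 X0.000 Y0.000
M2 ; end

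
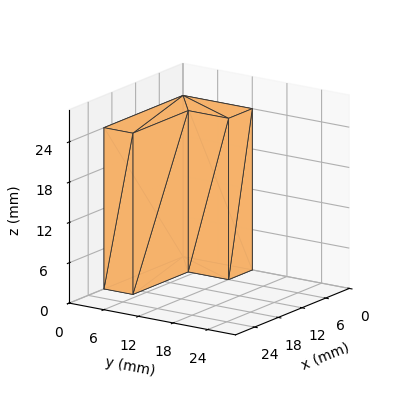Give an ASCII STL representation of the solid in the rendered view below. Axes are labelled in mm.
Reading the render: the shape is an L-shaped prism: outer 20 × 12 mm, arm thicknesses ≈ 5 mm (horizontal) and 6 mm (vertical), extruded 24 mm in z (dimensions read to the nearest mm from the axis ticks). For the STL, each face is triangulated and given an outward normal.

solid part
  facet normal 0.0000 0.0000 -1.0000
    outer loop
      vertex 20.000 5.000 0.000
      vertex 20.000 0.000 0.000
      vertex 0.000 0.000 0.000
    endloop
  endfacet
  facet normal 0.0000 0.0000 -1.0000
    outer loop
      vertex 6.000 5.000 0.000
      vertex 20.000 5.000 0.000
      vertex 0.000 0.000 0.000
    endloop
  endfacet
  facet normal 0.0000 0.0000 -1.0000
    outer loop
      vertex 6.000 12.000 0.000
      vertex 6.000 5.000 0.000
      vertex 0.000 0.000 0.000
    endloop
  endfacet
  facet normal 0.0000 0.0000 -1.0000
    outer loop
      vertex 0.000 12.000 0.000
      vertex 6.000 12.000 0.000
      vertex 0.000 0.000 0.000
    endloop
  endfacet
  facet normal 0.0000 0.0000 1.0000
    outer loop
      vertex 0.000 0.000 24.000
      vertex 20.000 0.000 24.000
      vertex 20.000 5.000 24.000
    endloop
  endfacet
  facet normal 0.0000 0.0000 1.0000
    outer loop
      vertex 0.000 0.000 24.000
      vertex 20.000 5.000 24.000
      vertex 6.000 5.000 24.000
    endloop
  endfacet
  facet normal 0.0000 0.0000 1.0000
    outer loop
      vertex 0.000 0.000 24.000
      vertex 6.000 5.000 24.000
      vertex 6.000 12.000 24.000
    endloop
  endfacet
  facet normal 0.0000 0.0000 1.0000
    outer loop
      vertex 0.000 0.000 24.000
      vertex 6.000 12.000 24.000
      vertex 0.000 12.000 24.000
    endloop
  endfacet
  facet normal 0.0000 -1.0000 0.0000
    outer loop
      vertex 0.000 0.000 0.000
      vertex 20.000 0.000 0.000
      vertex 20.000 0.000 24.000
    endloop
  endfacet
  facet normal 0.0000 -1.0000 0.0000
    outer loop
      vertex 0.000 0.000 0.000
      vertex 20.000 0.000 24.000
      vertex 0.000 0.000 24.000
    endloop
  endfacet
  facet normal 1.0000 0.0000 0.0000
    outer loop
      vertex 20.000 0.000 0.000
      vertex 20.000 5.000 0.000
      vertex 20.000 5.000 24.000
    endloop
  endfacet
  facet normal 1.0000 0.0000 0.0000
    outer loop
      vertex 20.000 0.000 0.000
      vertex 20.000 5.000 24.000
      vertex 20.000 0.000 24.000
    endloop
  endfacet
  facet normal 0.0000 1.0000 0.0000
    outer loop
      vertex 20.000 5.000 0.000
      vertex 6.000 5.000 0.000
      vertex 6.000 5.000 24.000
    endloop
  endfacet
  facet normal 0.0000 1.0000 0.0000
    outer loop
      vertex 20.000 5.000 0.000
      vertex 6.000 5.000 24.000
      vertex 20.000 5.000 24.000
    endloop
  endfacet
  facet normal 1.0000 0.0000 0.0000
    outer loop
      vertex 6.000 5.000 0.000
      vertex 6.000 12.000 0.000
      vertex 6.000 12.000 24.000
    endloop
  endfacet
  facet normal 1.0000 0.0000 0.0000
    outer loop
      vertex 6.000 5.000 0.000
      vertex 6.000 12.000 24.000
      vertex 6.000 5.000 24.000
    endloop
  endfacet
  facet normal 0.0000 1.0000 0.0000
    outer loop
      vertex 6.000 12.000 0.000
      vertex 0.000 12.000 0.000
      vertex 0.000 12.000 24.000
    endloop
  endfacet
  facet normal 0.0000 1.0000 0.0000
    outer loop
      vertex 6.000 12.000 0.000
      vertex 0.000 12.000 24.000
      vertex 6.000 12.000 24.000
    endloop
  endfacet
  facet normal -1.0000 0.0000 0.0000
    outer loop
      vertex 0.000 12.000 0.000
      vertex 0.000 0.000 0.000
      vertex 0.000 0.000 24.000
    endloop
  endfacet
  facet normal -1.0000 0.0000 0.0000
    outer loop
      vertex 0.000 12.000 0.000
      vertex 0.000 0.000 24.000
      vertex 0.000 12.000 24.000
    endloop
  endfacet
endsolid part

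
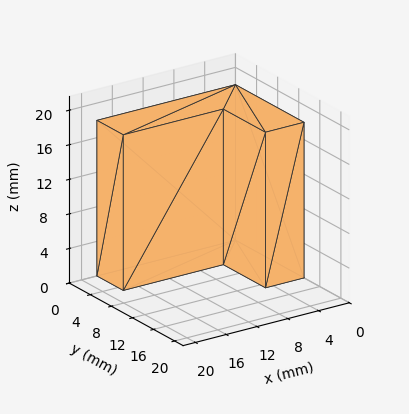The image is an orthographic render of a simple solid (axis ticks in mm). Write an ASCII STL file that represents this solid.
Reading the render: the shape is an L-shaped prism: outer 18 × 13 mm, arm thicknesses ≈ 5 mm (horizontal) and 5 mm (vertical), extruded 18 mm in z (dimensions read to the nearest mm from the axis ticks). For the STL, each face is triangulated and given an outward normal.

solid part
  facet normal 0.0000 0.0000 -1.0000
    outer loop
      vertex 18.00 5.00 0.00
      vertex 18.00 0.00 0.00
      vertex 0.00 0.00 0.00
    endloop
  endfacet
  facet normal 0.0000 0.0000 -1.0000
    outer loop
      vertex 5.00 5.00 0.00
      vertex 18.00 5.00 0.00
      vertex 0.00 0.00 0.00
    endloop
  endfacet
  facet normal 0.0000 0.0000 -1.0000
    outer loop
      vertex 5.00 13.00 0.00
      vertex 5.00 5.00 0.00
      vertex 0.00 0.00 0.00
    endloop
  endfacet
  facet normal 0.0000 0.0000 -1.0000
    outer loop
      vertex 0.00 13.00 0.00
      vertex 5.00 13.00 0.00
      vertex 0.00 0.00 0.00
    endloop
  endfacet
  facet normal 0.0000 0.0000 1.0000
    outer loop
      vertex 0.00 0.00 18.00
      vertex 18.00 0.00 18.00
      vertex 18.00 5.00 18.00
    endloop
  endfacet
  facet normal 0.0000 0.0000 1.0000
    outer loop
      vertex 0.00 0.00 18.00
      vertex 18.00 5.00 18.00
      vertex 5.00 5.00 18.00
    endloop
  endfacet
  facet normal 0.0000 0.0000 1.0000
    outer loop
      vertex 0.00 0.00 18.00
      vertex 5.00 5.00 18.00
      vertex 5.00 13.00 18.00
    endloop
  endfacet
  facet normal 0.0000 0.0000 1.0000
    outer loop
      vertex 0.00 0.00 18.00
      vertex 5.00 13.00 18.00
      vertex 0.00 13.00 18.00
    endloop
  endfacet
  facet normal 0.0000 -1.0000 0.0000
    outer loop
      vertex 0.00 0.00 0.00
      vertex 18.00 0.00 0.00
      vertex 18.00 0.00 18.00
    endloop
  endfacet
  facet normal 0.0000 -1.0000 0.0000
    outer loop
      vertex 0.00 0.00 0.00
      vertex 18.00 0.00 18.00
      vertex 0.00 0.00 18.00
    endloop
  endfacet
  facet normal 1.0000 0.0000 0.0000
    outer loop
      vertex 18.00 0.00 0.00
      vertex 18.00 5.00 0.00
      vertex 18.00 5.00 18.00
    endloop
  endfacet
  facet normal 1.0000 0.0000 0.0000
    outer loop
      vertex 18.00 0.00 0.00
      vertex 18.00 5.00 18.00
      vertex 18.00 0.00 18.00
    endloop
  endfacet
  facet normal 0.0000 1.0000 0.0000
    outer loop
      vertex 18.00 5.00 0.00
      vertex 5.00 5.00 0.00
      vertex 5.00 5.00 18.00
    endloop
  endfacet
  facet normal 0.0000 1.0000 0.0000
    outer loop
      vertex 18.00 5.00 0.00
      vertex 5.00 5.00 18.00
      vertex 18.00 5.00 18.00
    endloop
  endfacet
  facet normal 1.0000 0.0000 0.0000
    outer loop
      vertex 5.00 5.00 0.00
      vertex 5.00 13.00 0.00
      vertex 5.00 13.00 18.00
    endloop
  endfacet
  facet normal 1.0000 0.0000 0.0000
    outer loop
      vertex 5.00 5.00 0.00
      vertex 5.00 13.00 18.00
      vertex 5.00 5.00 18.00
    endloop
  endfacet
  facet normal 0.0000 1.0000 0.0000
    outer loop
      vertex 5.00 13.00 0.00
      vertex 0.00 13.00 0.00
      vertex 0.00 13.00 18.00
    endloop
  endfacet
  facet normal 0.0000 1.0000 0.0000
    outer loop
      vertex 5.00 13.00 0.00
      vertex 0.00 13.00 18.00
      vertex 5.00 13.00 18.00
    endloop
  endfacet
  facet normal -1.0000 0.0000 0.0000
    outer loop
      vertex 0.00 13.00 0.00
      vertex 0.00 0.00 0.00
      vertex 0.00 0.00 18.00
    endloop
  endfacet
  facet normal -1.0000 0.0000 0.0000
    outer loop
      vertex 0.00 13.00 0.00
      vertex 0.00 0.00 18.00
      vertex 0.00 13.00 18.00
    endloop
  endfacet
endsolid part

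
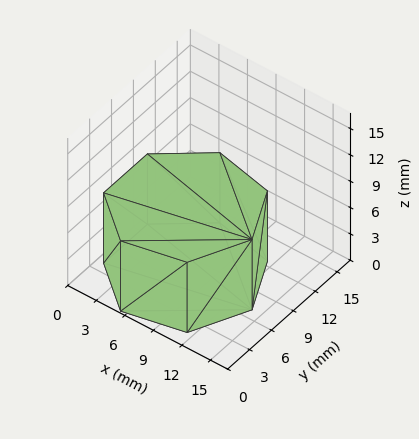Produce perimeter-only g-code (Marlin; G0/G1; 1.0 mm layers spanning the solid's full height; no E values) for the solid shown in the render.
Reading the render: the shape is a regular 7-sided prism (a cylinder approximated with 7 flat sides), circumscribed radius ≈ 7 mm, height ≈ 8 mm (dimensions read to the nearest mm from the axis ticks). For the g-code, the solid's height is divided into equal slices at the stated Δz and each level perimeter traced with G1 moves after a G0 lift.

; perimeter-only toolpath
G21 ; units = mm
G90 ; absolute positioning
G28 ; home
; layer 1
G0 Z1.0
G0 X14.0 Y7.0
G1 X11.4 Y12.5
G1 X5.4 Y13.8
G1 X0.7 Y10.0
G1 X0.7 Y4.0
G1 X5.4 Y0.2
G1 X11.4 Y1.5
G1 X14.0 Y7.0
; layer 2
G0 Z2.0
G0 X14.0 Y7.0
G1 X11.4 Y12.5
G1 X5.4 Y13.8
G1 X0.7 Y10.0
G1 X0.7 Y4.0
G1 X5.4 Y0.2
G1 X11.4 Y1.5
G1 X14.0 Y7.0
; layer 3
G0 Z3.0
G0 X14.0 Y7.0
G1 X11.4 Y12.5
G1 X5.4 Y13.8
G1 X0.7 Y10.0
G1 X0.7 Y4.0
G1 X5.4 Y0.2
G1 X11.4 Y1.5
G1 X14.0 Y7.0
; layer 4
G0 Z4.0
G0 X14.0 Y7.0
G1 X11.4 Y12.5
G1 X5.4 Y13.8
G1 X0.7 Y10.0
G1 X0.7 Y4.0
G1 X5.4 Y0.2
G1 X11.4 Y1.5
G1 X14.0 Y7.0
; layer 5
G0 Z5.0
G0 X14.0 Y7.0
G1 X11.4 Y12.5
G1 X5.4 Y13.8
G1 X0.7 Y10.0
G1 X0.7 Y4.0
G1 X5.4 Y0.2
G1 X11.4 Y1.5
G1 X14.0 Y7.0
; layer 6
G0 Z6.0
G0 X14.0 Y7.0
G1 X11.4 Y12.5
G1 X5.4 Y13.8
G1 X0.7 Y10.0
G1 X0.7 Y4.0
G1 X5.4 Y0.2
G1 X11.4 Y1.5
G1 X14.0 Y7.0
; layer 7
G0 Z7.0
G0 X14.0 Y7.0
G1 X11.4 Y12.5
G1 X5.4 Y13.8
G1 X0.7 Y10.0
G1 X0.7 Y4.0
G1 X5.4 Y0.2
G1 X11.4 Y1.5
G1 X14.0 Y7.0
; layer 8
G0 Z8.0
G0 X14.0 Y7.0
G1 X11.4 Y12.5
G1 X5.4 Y13.8
G1 X0.7 Y10.0
G1 X0.7 Y4.0
G1 X5.4 Y0.2
G1 X11.4 Y1.5
G1 X14.0 Y7.0
M2 ; end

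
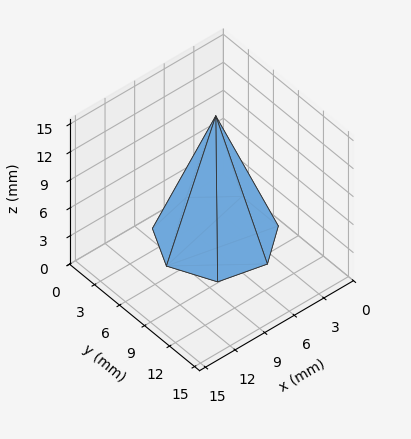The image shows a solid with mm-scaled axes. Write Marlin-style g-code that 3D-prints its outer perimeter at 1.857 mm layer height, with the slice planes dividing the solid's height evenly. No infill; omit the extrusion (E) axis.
Reading the render: the shape is a regular 7-sided pyramid, base circumscribed radius ≈ 5 mm, apex at z ≈ 13 mm (dimensions read to the nearest mm from the axis ticks). For the g-code, the solid's height is divided into equal slices at the stated Δz and each level perimeter traced with G1 moves after a G0 lift.

; perimeter-only toolpath
G21 ; units = mm
G90 ; absolute positioning
G28 ; home
; layer 1
G0 Z1.857
G0 X9.286 Y5.000
G1 X7.672 Y8.351
G1 X4.046 Y9.179
G1 X1.139 Y6.859
G1 X1.139 Y3.141
G1 X4.046 Y0.821
G1 X7.672 Y1.649
G1 X9.286 Y5.000
; layer 2
G0 Z3.714
G0 X8.571 Y5.000
G1 X7.226 Y7.792
G1 X4.205 Y8.482
G1 X1.782 Y6.549
G1 X1.782 Y3.451
G1 X4.205 Y1.518
G1 X7.226 Y2.208
G1 X8.571 Y5.000
; layer 3
G0 Z5.571
G0 X7.857 Y5.000
G1 X6.781 Y7.234
G1 X4.364 Y7.786
G1 X2.426 Y6.239
G1 X2.426 Y3.761
G1 X4.364 Y2.214
G1 X6.781 Y2.766
G1 X7.857 Y5.000
; layer 4
G0 Z7.429
G0 X7.143 Y5.000
G1 X6.336 Y6.675
G1 X4.523 Y7.089
G1 X3.069 Y5.930
G1 X3.069 Y4.070
G1 X4.523 Y2.911
G1 X6.336 Y3.325
G1 X7.143 Y5.000
; layer 5
G0 Z9.286
G0 X6.429 Y5.000
G1 X5.891 Y6.117
G1 X4.682 Y6.393
G1 X3.713 Y5.620
G1 X3.713 Y4.380
G1 X4.682 Y3.607
G1 X5.891 Y3.883
G1 X6.429 Y5.000
; layer 6
G0 Z11.143
G0 X5.714 Y5.000
G1 X5.445 Y5.558
G1 X4.841 Y5.696
G1 X4.356 Y5.310
G1 X4.356 Y4.690
G1 X4.841 Y4.304
G1 X5.445 Y4.442
G1 X5.714 Y5.000
M2 ; end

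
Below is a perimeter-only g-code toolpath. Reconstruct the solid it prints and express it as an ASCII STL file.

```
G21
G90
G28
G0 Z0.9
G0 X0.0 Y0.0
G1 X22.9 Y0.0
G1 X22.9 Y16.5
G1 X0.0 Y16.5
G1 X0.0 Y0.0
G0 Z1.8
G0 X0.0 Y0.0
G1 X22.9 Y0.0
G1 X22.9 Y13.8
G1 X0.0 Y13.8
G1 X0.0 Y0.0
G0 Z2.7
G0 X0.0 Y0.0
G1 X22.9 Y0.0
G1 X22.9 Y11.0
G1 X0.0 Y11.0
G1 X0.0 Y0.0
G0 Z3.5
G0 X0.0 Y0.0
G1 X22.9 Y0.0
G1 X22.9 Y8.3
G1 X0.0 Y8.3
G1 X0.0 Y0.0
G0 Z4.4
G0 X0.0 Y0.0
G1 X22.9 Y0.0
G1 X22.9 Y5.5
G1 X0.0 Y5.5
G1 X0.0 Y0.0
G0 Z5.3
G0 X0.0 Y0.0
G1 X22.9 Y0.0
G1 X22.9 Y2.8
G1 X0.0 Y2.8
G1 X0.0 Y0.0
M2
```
solid part
  facet normal 0.0000 0.0000 -1.0000
    outer loop
      vertex 22.9 19.3 0.0
      vertex 22.9 0.0 0.0
      vertex 0.0 0.0 0.0
    endloop
  endfacet
  facet normal 0.0000 0.0000 -1.0000
    outer loop
      vertex 0.0 19.3 0.0
      vertex 22.9 19.3 0.0
      vertex 0.0 0.0 0.0
    endloop
  endfacet
  facet normal 0.0000 -1.0000 0.0000
    outer loop
      vertex 0.0 0.0 0.0
      vertex 22.9 0.0 0.0
      vertex 22.9 0.0 6.2
    endloop
  endfacet
  facet normal 0.0000 -1.0000 0.0000
    outer loop
      vertex 0.0 0.0 0.0
      vertex 22.9 0.0 6.2
      vertex 0.0 0.0 6.2
    endloop
  endfacet
  facet normal 0.0000 0.3058 0.9521
    outer loop
      vertex 0.0 0.0 6.2
      vertex 22.9 0.0 6.2
      vertex 22.9 19.3 0.0
    endloop
  endfacet
  facet normal 0.0000 0.3058 0.9521
    outer loop
      vertex 0.0 0.0 6.2
      vertex 22.9 19.3 0.0
      vertex 0.0 19.3 0.0
    endloop
  endfacet
  facet normal -1.0000 0.0000 0.0000
    outer loop
      vertex 0.0 0.0 6.2
      vertex 0.0 19.3 0.0
      vertex 0.0 0.0 0.0
    endloop
  endfacet
  facet normal 1.0000 0.0000 0.0000
    outer loop
      vertex 22.9 0.0 0.0
      vertex 22.9 19.3 0.0
      vertex 22.9 0.0 6.2
    endloop
  endfacet
endsolid part

The G0 Z moves step by Δz≈0.9 mm. The G1 loops shrink linearly with z, so the solid tapers from its base footprint up to z≈6.2. Closing with a flat bottom cap and the tapered top and triangulating gives 8 facets — a wedge (ramp): 22.9 × 19.3 mm base, rising to 6.2 mm along the y=0 edge and sloping linearly to z=0 at y=19.3.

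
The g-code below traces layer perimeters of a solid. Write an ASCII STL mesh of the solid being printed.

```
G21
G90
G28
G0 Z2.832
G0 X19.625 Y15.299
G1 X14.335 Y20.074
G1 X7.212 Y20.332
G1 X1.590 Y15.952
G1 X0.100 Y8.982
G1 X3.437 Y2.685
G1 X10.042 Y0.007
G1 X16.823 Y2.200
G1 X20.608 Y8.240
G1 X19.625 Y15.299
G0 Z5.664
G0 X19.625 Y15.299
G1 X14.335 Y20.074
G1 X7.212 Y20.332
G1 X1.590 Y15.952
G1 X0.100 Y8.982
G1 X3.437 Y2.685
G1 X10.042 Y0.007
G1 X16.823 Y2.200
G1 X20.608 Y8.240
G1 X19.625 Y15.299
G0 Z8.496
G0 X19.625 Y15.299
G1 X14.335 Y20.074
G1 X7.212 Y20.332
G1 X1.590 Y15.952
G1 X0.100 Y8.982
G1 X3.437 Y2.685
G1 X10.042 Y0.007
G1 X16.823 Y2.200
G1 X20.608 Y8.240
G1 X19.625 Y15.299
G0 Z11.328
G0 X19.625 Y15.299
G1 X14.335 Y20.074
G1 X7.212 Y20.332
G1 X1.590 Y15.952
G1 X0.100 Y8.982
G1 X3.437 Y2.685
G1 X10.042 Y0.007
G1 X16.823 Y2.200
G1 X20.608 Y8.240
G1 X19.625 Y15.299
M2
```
solid part
  facet normal 0.0000 0.0000 -1.0000
    outer loop
      vertex 7.212 20.332 0.000
      vertex 14.335 20.074 0.000
      vertex 19.625 15.299 0.000
    endloop
  endfacet
  facet normal 0.0000 0.0000 -1.0000
    outer loop
      vertex 1.590 15.952 0.000
      vertex 7.212 20.332 0.000
      vertex 19.625 15.299 0.000
    endloop
  endfacet
  facet normal 0.0000 0.0000 -1.0000
    outer loop
      vertex 0.100 8.982 0.000
      vertex 1.590 15.952 0.000
      vertex 19.625 15.299 0.000
    endloop
  endfacet
  facet normal 0.0000 0.0000 -1.0000
    outer loop
      vertex 3.437 2.685 0.000
      vertex 0.100 8.982 0.000
      vertex 19.625 15.299 0.000
    endloop
  endfacet
  facet normal 0.0000 0.0000 -1.0000
    outer loop
      vertex 10.042 0.007 0.000
      vertex 3.437 2.685 0.000
      vertex 19.625 15.299 0.000
    endloop
  endfacet
  facet normal 0.0000 0.0000 -1.0000
    outer loop
      vertex 16.823 2.200 0.000
      vertex 10.042 0.007 0.000
      vertex 19.625 15.299 0.000
    endloop
  endfacet
  facet normal 0.0000 0.0000 -1.0000
    outer loop
      vertex 20.608 8.240 0.000
      vertex 16.823 2.200 0.000
      vertex 19.625 15.299 0.000
    endloop
  endfacet
  facet normal 0.0000 0.0000 1.0000
    outer loop
      vertex 19.625 15.299 11.328
      vertex 14.335 20.074 11.328
      vertex 7.212 20.332 11.328
    endloop
  endfacet
  facet normal 0.0000 0.0000 1.0000
    outer loop
      vertex 19.625 15.299 11.328
      vertex 7.212 20.332 11.328
      vertex 1.590 15.952 11.328
    endloop
  endfacet
  facet normal 0.0000 0.0000 1.0000
    outer loop
      vertex 19.625 15.299 11.328
      vertex 1.590 15.952 11.328
      vertex 0.100 8.982 11.328
    endloop
  endfacet
  facet normal 0.0000 0.0000 1.0000
    outer loop
      vertex 19.625 15.299 11.328
      vertex 0.100 8.982 11.328
      vertex 3.437 2.685 11.328
    endloop
  endfacet
  facet normal 0.0000 0.0000 1.0000
    outer loop
      vertex 19.625 15.299 11.328
      vertex 3.437 2.685 11.328
      vertex 10.042 0.007 11.328
    endloop
  endfacet
  facet normal 0.0000 0.0000 1.0000
    outer loop
      vertex 19.625 15.299 11.328
      vertex 10.042 0.007 11.328
      vertex 16.823 2.200 11.328
    endloop
  endfacet
  facet normal 0.0000 0.0000 1.0000
    outer loop
      vertex 19.625 15.299 11.328
      vertex 16.823 2.200 11.328
      vertex 20.608 8.240 11.328
    endloop
  endfacet
  facet normal 0.6700 0.7423 0.0000
    outer loop
      vertex 19.625 15.299 0.000
      vertex 14.335 20.074 0.000
      vertex 14.335 20.074 11.328
    endloop
  endfacet
  facet normal 0.6700 0.7423 0.0000
    outer loop
      vertex 19.625 15.299 0.000
      vertex 14.335 20.074 11.328
      vertex 19.625 15.299 11.328
    endloop
  endfacet
  facet normal 0.0362 0.9993 0.0000
    outer loop
      vertex 14.335 20.074 0.000
      vertex 7.212 20.332 0.000
      vertex 7.212 20.332 11.328
    endloop
  endfacet
  facet normal 0.0362 0.9993 0.0000
    outer loop
      vertex 14.335 20.074 0.000
      vertex 7.212 20.332 11.328
      vertex 14.335 20.074 11.328
    endloop
  endfacet
  facet normal -0.6146 0.7889 0.0000
    outer loop
      vertex 7.212 20.332 0.000
      vertex 1.590 15.952 0.000
      vertex 1.590 15.952 11.328
    endloop
  endfacet
  facet normal -0.6146 0.7889 0.0000
    outer loop
      vertex 7.212 20.332 0.000
      vertex 1.590 15.952 11.328
      vertex 7.212 20.332 11.328
    endloop
  endfacet
  facet normal -0.9779 0.2090 0.0000
    outer loop
      vertex 1.590 15.952 0.000
      vertex 0.100 8.982 0.000
      vertex 0.100 8.982 11.328
    endloop
  endfacet
  facet normal -0.9779 0.2090 0.0000
    outer loop
      vertex 1.590 15.952 0.000
      vertex 0.100 8.982 11.328
      vertex 1.590 15.952 11.328
    endloop
  endfacet
  facet normal -0.8836 -0.4682 0.0000
    outer loop
      vertex 0.100 8.982 0.000
      vertex 3.437 2.685 0.000
      vertex 3.437 2.685 11.328
    endloop
  endfacet
  facet normal -0.8836 -0.4682 0.0000
    outer loop
      vertex 0.100 8.982 0.000
      vertex 3.437 2.685 11.328
      vertex 0.100 8.982 11.328
    endloop
  endfacet
  facet normal -0.3757 -0.9267 0.0000
    outer loop
      vertex 3.437 2.685 0.000
      vertex 10.042 0.007 0.000
      vertex 10.042 0.007 11.328
    endloop
  endfacet
  facet normal -0.3757 -0.9267 0.0000
    outer loop
      vertex 3.437 2.685 0.000
      vertex 10.042 0.007 11.328
      vertex 3.437 2.685 11.328
    endloop
  endfacet
  facet normal 0.3077 -0.9515 0.0000
    outer loop
      vertex 10.042 0.007 0.000
      vertex 16.823 2.200 0.000
      vertex 16.823 2.200 11.328
    endloop
  endfacet
  facet normal 0.3077 -0.9515 0.0000
    outer loop
      vertex 10.042 0.007 0.000
      vertex 16.823 2.200 11.328
      vertex 10.042 0.007 11.328
    endloop
  endfacet
  facet normal 0.8474 -0.5310 0.0000
    outer loop
      vertex 16.823 2.200 0.000
      vertex 20.608 8.240 0.000
      vertex 20.608 8.240 11.328
    endloop
  endfacet
  facet normal 0.8474 -0.5310 0.0000
    outer loop
      vertex 16.823 2.200 0.000
      vertex 20.608 8.240 11.328
      vertex 16.823 2.200 11.328
    endloop
  endfacet
  facet normal 0.9904 0.1379 0.0000
    outer loop
      vertex 20.608 8.240 0.000
      vertex 19.625 15.299 0.000
      vertex 19.625 15.299 11.328
    endloop
  endfacet
  facet normal 0.9904 0.1379 0.0000
    outer loop
      vertex 20.608 8.240 0.000
      vertex 19.625 15.299 11.328
      vertex 20.608 8.240 11.328
    endloop
  endfacet
endsolid part

The G0 Z moves step by Δz≈2.832 mm. Every layer's G1 loop is the same polygon, so the solid is a straight extrusion of it from z=0 to z≈11.3. Closing with flat bottom and top caps and triangulating gives 32 facets — a regular 9-sided prism (a cylinder approximated with 9 flat sides), circumscribed radius ≈ 10.4 mm, height ≈ 11.3 mm.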